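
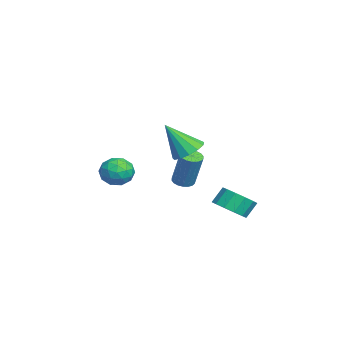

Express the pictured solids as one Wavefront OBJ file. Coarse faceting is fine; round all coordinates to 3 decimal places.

v -0.939 0.997 -0.85
v -0.139 0.6 -1.07
v -1.041 -0.137 0.83
v -0.022 1.015 -0.783
v -0.196 1.424 -0.517
v -0.606 1.698 -0.357
v -1.122 1.75 -0.354
v -1.579 1.562 -0.508
v -1.834 1.195 -0.771
v -1.804 0.765 -1.059
v -1.5 0.409 -1.281
v -1.017 0.239 -1.366
v -0.51 0.311 -1.287
v -3.675 0.805 -3.933
v -3.162 1.037 -4.142
v -2.553 1.446 -2.196
v -3.065 1.215 -1.987
v -3.325 1.248 -4.136
v -2.715 1.658 -2.19
v -3.556 1.372 -4.089
v -2.947 1.782 -2.143
v -3.812 1.384 -4.012
v -3.203 1.794 -2.066
v -4.04 1.281 -3.919
v -3.431 1.691 -1.973
v -4.196 1.084 -3.829
v -3.586 1.493 -1.882
v -4.248 0.831 -3.759
v -3.639 1.241 -1.813
v -4.187 0.574 -3.724
v -3.578 0.983 -1.778
v -4.025 0.362 -3.73
v -3.415 0.772 -1.784
v -3.793 0.238 -3.777
v -3.184 0.648 -1.831
v -3.537 0.226 -3.854
v -2.928 0.636 -1.908
v -3.309 0.329 -3.947
v -2.7 0.739 -2.001
v -3.154 0.527 -4.038
v -2.544 0.936 -2.091
v -3.101 0.779 -4.107
v -2.492 1.189 -2.161
v 2.89 2.781 -3.233
v 3.656 2.532 -2.768
v 3.336 3.05 -1.963
v 2.57 3.299 -2.427
v 3.771 2.981 -3.012
v 3.451 3.5 -2.206
v 3.606 3.367 -3.326
v 3.286 3.886 -2.52
v 3.213 3.567 -3.61
v 2.893 4.085 -2.805
v 2.718 3.517 -3.775
v 2.398 4.035 -2.969
v 2.278 3.233 -3.767
v 1.958 3.752 -2.962
v 2.032 2.806 -3.59
v 1.712 3.324 -2.784
v 2.058 2.371 -3.299
v 1.738 2.889 -2.494
v 2.348 2.066 -2.988
v 2.028 2.584 -2.182
v 2.811 1.988 -2.754
v 2.491 2.506 -1.948
v 3.298 2.161 -2.672
v 2.978 2.68 -1.866
v -0.844 -2.46 -2.108
v -0.32 -1.722 -2.241
v 0.3 -3.158 -1.479
v 0.824 -2.42 -1.612
v 0.14 -2.392 -1.004
v -0.567 -1.961 -1.393
v 0.547 -2.919 -2.327
v -0.16 -2.488 -2.716
v 0.539 -2.005 -2.376
v 0.288 -1.68 -1.559
v -0.308 -3.2 -2.161
v -0.559 -2.875 -1.344
v -0.682 -2.03 -2.23
v 0.662 -2.85 -1.49
v 0.261 -2.834 -1.133
v 0.568 -2.4 -1.211
v -0.827 -2.171 -1.731
v -0.519 -1.737 -1.81
v -0.249 -2.131 -1.083
v 0.499 -3.143 -1.91
v 0.807 -2.709 -1.989
v -0.588 -2.48 -2.509
v -0.281 -2.046 -2.587
v 0.229 -2.749 -2.637
v 0.13 -1.763 -2.387
v 0.803 -2.173 -2.018
v 0.64 -2.466 -2.438
v 0.224 -2.213 -2.666
v -0.017 -1.571 -1.907
v 0.655 -1.981 -1.537
v 0.254 -1.965 -1.18
v -0.162 -1.712 -1.409
v 0.488 -1.738 -1.987
v -0.675 -2.899 -2.183
v -0.003 -3.309 -1.813
v 0.142 -3.168 -2.311
v -0.274 -2.915 -2.54
v -0.823 -2.707 -1.702
v -0.15 -3.117 -1.333
v -0.244 -2.667 -1.054
v -0.66 -2.414 -1.282
v -0.508 -3.142 -1.733
f 2 1 4
f 2 4 3
f 4 1 5
f 4 5 3
f 5 1 6
f 5 6 3
f 6 1 7
f 6 7 3
f 7 1 8
f 7 8 3
f 8 1 9
f 8 9 3
f 9 1 10
f 9 10 3
f 10 1 11
f 10 11 3
f 11 1 12
f 11 12 3
f 12 1 13
f 12 13 3
f 13 1 2
f 13 2 3
f 15 14 18
f 15 18 16
f 16 18 19
f 16 19 17
f 18 14 20
f 18 20 19
f 19 20 21
f 19 21 17
f 20 14 22
f 20 22 21
f 21 22 23
f 21 23 17
f 22 14 24
f 22 24 23
f 23 24 25
f 23 25 17
f 24 14 26
f 24 26 25
f 25 26 27
f 25 27 17
f 26 14 28
f 26 28 27
f 27 28 29
f 27 29 17
f 28 14 30
f 28 30 29
f 29 30 31
f 29 31 17
f 30 14 32
f 30 32 31
f 31 32 33
f 31 33 17
f 32 14 34
f 32 34 33
f 33 34 35
f 33 35 17
f 34 14 36
f 34 36 35
f 35 36 37
f 35 37 17
f 36 14 38
f 36 38 37
f 37 38 39
f 37 39 17
f 38 14 40
f 38 40 39
f 39 40 41
f 39 41 17
f 40 14 42
f 40 42 41
f 41 42 43
f 41 43 17
f 42 14 15
f 42 15 43
f 43 15 16
f 43 16 17
f 45 44 48
f 45 48 46
f 46 48 49
f 46 49 47
f 48 44 50
f 48 50 49
f 49 50 51
f 49 51 47
f 50 44 52
f 50 52 51
f 51 52 53
f 51 53 47
f 52 44 54
f 52 54 53
f 53 54 55
f 53 55 47
f 54 44 56
f 54 56 55
f 55 56 57
f 55 57 47
f 56 44 58
f 56 58 57
f 57 58 59
f 57 59 47
f 58 44 60
f 58 60 59
f 59 60 61
f 59 61 47
f 60 44 62
f 60 62 61
f 61 62 63
f 61 63 47
f 62 44 64
f 62 64 63
f 63 64 65
f 63 65 47
f 64 44 66
f 64 66 65
f 65 66 67
f 65 67 47
f 66 44 45
f 66 45 67
f 67 45 46
f 67 46 47
f 68 105 84
f 105 79 108
f 84 108 73
f 105 108 84
f 68 84 80
f 84 73 85
f 80 85 69
f 84 85 80
f 68 80 89
f 80 69 90
f 89 90 75
f 80 90 89
f 68 89 101
f 89 75 104
f 101 104 78
f 89 104 101
f 68 101 105
f 101 78 109
f 105 109 79
f 101 109 105
f 69 85 96
f 85 73 99
f 96 99 77
f 85 99 96
f 73 108 86
f 108 79 107
f 86 107 72
f 108 107 86
f 79 109 106
f 109 78 102
f 106 102 70
f 109 102 106
f 78 104 103
f 104 75 91
f 103 91 74
f 104 91 103
f 75 90 95
f 90 69 92
f 95 92 76
f 90 92 95
f 71 97 83
f 97 77 98
f 83 98 72
f 97 98 83
f 71 83 81
f 83 72 82
f 81 82 70
f 83 82 81
f 71 81 88
f 81 70 87
f 88 87 74
f 81 87 88
f 71 88 93
f 88 74 94
f 93 94 76
f 88 94 93
f 71 93 97
f 93 76 100
f 97 100 77
f 93 100 97
f 72 98 86
f 98 77 99
f 86 99 73
f 98 99 86
f 70 82 106
f 82 72 107
f 106 107 79
f 82 107 106
f 74 87 103
f 87 70 102
f 103 102 78
f 87 102 103
f 76 94 95
f 94 74 91
f 95 91 75
f 94 91 95
f 77 100 96
f 100 76 92
f 96 92 69
f 100 92 96



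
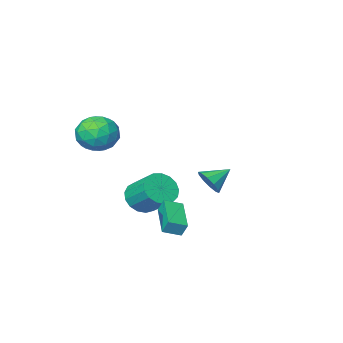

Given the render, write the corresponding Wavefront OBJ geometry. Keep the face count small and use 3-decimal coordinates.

v 0.752 1.758 -1.154
v 0.573 2.057 -0.412
v 1.586 3.648 -1.713
v 1.406 3.947 -0.971
v 1.674 1.453 -0.809
v 1.494 1.752 -0.067
v 2.507 3.343 -1.368
v 2.328 3.642 -0.626
v 1.227 -0.961 -1.013
v 2.134 -1.162 -0.524
v 1.841 0.299 0.622
v 0.933 0.501 0.133
v 2.264 -0.846 -0.894
v 1.97 0.615 0.253
v 2.156 -0.557 -1.29
v 1.862 0.904 -0.144
v 1.835 -0.36 -1.623
v 1.541 1.101 -0.477
v 1.375 -0.301 -1.816
v 1.081 1.16 -0.67
v 0.881 -0.393 -1.826
v 0.587 1.068 -0.679
v 0.466 -0.615 -1.649
v 0.172 0.846 -0.503
v 0.226 -0.916 -1.326
v -0.068 0.545 -0.18
v 0.215 -1.227 -0.932
v -0.079 0.234 0.214
v 0.435 -1.478 -0.556
v 0.142 -0.017 0.59
v 0.838 -1.61 -0.285
v 0.544 -0.149 0.861
v 1.329 -1.593 -0.181
v 1.035 -0.132 0.965
v 1.797 -1.431 -0.267
v 1.503 0.03 0.879
v 2.27 -1.971 4.222
v 3.381 -1.454 4.116
v 2.679 -3.166 2.684
v 3.79 -2.649 2.578
v 3.531 -3.357 3.55
v 3.278 -2.618 4.501
v 2.782 -2.002 2.299
v 2.529 -1.263 3.25
v 3.698 -1.473 2.928
v 4.161 -2.311 3.701
v 1.899 -2.309 3.099
v 2.362 -3.147 3.872
v 2.79 -1.608 4.304
v 3.27 -3.012 2.496
v 3.118 -3.428 3.067
v 3.771 -3.125 3.005
v 2.729 -2.292 4.53
v 3.382 -1.988 4.468
v 3.47 -3.106 4.136
v 2.678 -2.632 2.332
v 3.331 -2.328 2.27
v 2.289 -1.495 3.795
v 2.942 -1.192 3.733
v 2.59 -1.514 2.664
v 3.629 -1.315 3.544
v 3.869 -2.018 2.639
v 3.277 -1.637 2.475
v 3.128 -1.203 3.034
v 3.901 -1.808 3.998
v 4.141 -2.51 3.094
v 3.989 -2.926 3.665
v 3.84 -2.492 4.224
v 4.087 -1.819 3.3
v 1.919 -2.11 3.706
v 2.159 -2.812 2.802
v 2.22 -2.128 2.576
v 2.071 -1.694 3.135
v 2.191 -2.602 4.161
v 2.431 -3.305 3.256
v 2.932 -3.417 3.766
v 2.783 -2.983 4.325
v 1.973 -2.801 3.5
v -3.012 -1.456 -1.083
v -2.69 -1.99 -0.447
v -4.288 -1.364 -0.357
v -2.573 -1.47 -0.309
v -2.624 -0.946 -0.466
v -2.824 -0.616 -0.858
v -3.095 -0.608 -1.337
v -3.335 -0.923 -1.718
v -3.452 -1.442 -1.857
v -3.401 -1.967 -1.7
v -3.201 -2.297 -1.307
v -2.93 -2.305 -0.829
f 2 4 1
f 5 2 1
f 1 4 3
f 3 5 1
f 2 8 4
f 6 2 5
f 6 8 2
f 4 8 3
f 7 5 3
f 3 8 7
f 7 6 5
f 8 6 7
f 10 9 13
f 10 13 11
f 11 13 14
f 11 14 12
f 13 9 15
f 13 15 14
f 14 15 16
f 14 16 12
f 15 9 17
f 15 17 16
f 16 17 18
f 16 18 12
f 17 9 19
f 17 19 18
f 18 19 20
f 18 20 12
f 19 9 21
f 19 21 20
f 20 21 22
f 20 22 12
f 21 9 23
f 21 23 22
f 22 23 24
f 22 24 12
f 23 9 25
f 23 25 24
f 24 25 26
f 24 26 12
f 25 9 27
f 25 27 26
f 26 27 28
f 26 28 12
f 27 9 29
f 27 29 28
f 28 29 30
f 28 30 12
f 29 9 31
f 29 31 30
f 30 31 32
f 30 32 12
f 31 9 33
f 31 33 32
f 32 33 34
f 32 34 12
f 33 9 35
f 33 35 34
f 34 35 36
f 34 36 12
f 35 9 10
f 35 10 36
f 36 10 11
f 36 11 12
f 37 74 53
f 74 48 77
f 53 77 42
f 74 77 53
f 37 53 49
f 53 42 54
f 49 54 38
f 53 54 49
f 37 49 58
f 49 38 59
f 58 59 44
f 49 59 58
f 37 58 70
f 58 44 73
f 70 73 47
f 58 73 70
f 37 70 74
f 70 47 78
f 74 78 48
f 70 78 74
f 38 54 65
f 54 42 68
f 65 68 46
f 54 68 65
f 42 77 55
f 77 48 76
f 55 76 41
f 77 76 55
f 48 78 75
f 78 47 71
f 75 71 39
f 78 71 75
f 47 73 72
f 73 44 60
f 72 60 43
f 73 60 72
f 44 59 64
f 59 38 61
f 64 61 45
f 59 61 64
f 40 66 52
f 66 46 67
f 52 67 41
f 66 67 52
f 40 52 50
f 52 41 51
f 50 51 39
f 52 51 50
f 40 50 57
f 50 39 56
f 57 56 43
f 50 56 57
f 40 57 62
f 57 43 63
f 62 63 45
f 57 63 62
f 40 62 66
f 62 45 69
f 66 69 46
f 62 69 66
f 41 67 55
f 67 46 68
f 55 68 42
f 67 68 55
f 39 51 75
f 51 41 76
f 75 76 48
f 51 76 75
f 43 56 72
f 56 39 71
f 72 71 47
f 56 71 72
f 45 63 64
f 63 43 60
f 64 60 44
f 63 60 64
f 46 69 65
f 69 45 61
f 65 61 38
f 69 61 65
f 80 79 82
f 80 82 81
f 82 79 83
f 82 83 81
f 83 79 84
f 83 84 81
f 84 79 85
f 84 85 81
f 85 79 86
f 85 86 81
f 86 79 87
f 86 87 81
f 87 79 88
f 87 88 81
f 88 79 89
f 88 89 81
f 89 79 90
f 89 90 81
f 90 79 80
f 90 80 81



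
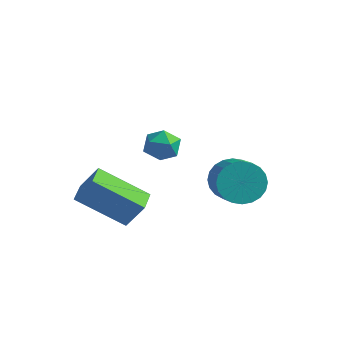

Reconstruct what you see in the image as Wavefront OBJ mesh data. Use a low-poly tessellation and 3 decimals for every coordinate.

v -1.628 2.991 0.601
v -1.135 3.663 0.812
v -0.278 2.82 1.49
v -0.772 2.149 1.279
v -1.348 3.655 1.071
v -0.491 2.812 1.749
v -1.604 3.545 1.258
v -0.747 2.703 1.937
v -1.864 3.352 1.345
v -1.007 2.509 2.024
v -2.087 3.103 1.319
v -1.231 2.26 1.998
v -2.241 2.837 1.184
v -1.385 1.995 1.862
v -2.302 2.595 0.96
v -1.445 1.753 1.638
v -2.26 2.413 0.681
v -1.403 1.571 1.359
v -2.122 2.32 0.39
v -1.265 1.477 1.068
v -1.909 2.328 0.131
v -1.052 1.485 0.809
v -1.653 2.437 -0.057
v -0.796 1.595 0.622
v -1.393 2.631 -0.144
v -0.536 1.788 0.535
v -1.169 2.88 -0.118
v -0.313 2.037 0.561
v -1.015 3.145 0.018
v -0.159 2.303 0.696
v -0.955 3.387 0.242
v -0.098 2.545 0.92
v -0.997 3.569 0.521
v -0.14 2.727 1.199
v -2.7 0.619 3.853
v -2.337 0.527 3.294
v -2.643 -0.447 4.066
v -2.28 -0.539 3.507
v -2.015 -0.208 4.03
v -2.05 0.451 3.898
v -2.93 -0.371 3.462
v -2.965 0.288 3.33
v -2.479 -0.085 3.052
v -1.913 0.016 3.403
v -3.067 0.064 3.957
v -2.501 0.165 4.308
v -3.129 -1.1 0.238
v -4.683 -1.763 1.308
v -3.45 -0.303 0.264
v -5.004 -0.965 1.335
v -2.536 -0.895 1.225
v -4.09 -1.557 2.296
v -2.857 -0.097 1.252
v -4.411 -0.76 2.322
f 2 1 5
f 2 5 3
f 3 5 6
f 3 6 4
f 5 1 7
f 5 7 6
f 6 7 8
f 6 8 4
f 7 1 9
f 7 9 8
f 8 9 10
f 8 10 4
f 9 1 11
f 9 11 10
f 10 11 12
f 10 12 4
f 11 1 13
f 11 13 12
f 12 13 14
f 12 14 4
f 13 1 15
f 13 15 14
f 14 15 16
f 14 16 4
f 15 1 17
f 15 17 16
f 16 17 18
f 16 18 4
f 17 1 19
f 17 19 18
f 18 19 20
f 18 20 4
f 19 1 21
f 19 21 20
f 20 21 22
f 20 22 4
f 21 1 23
f 21 23 22
f 22 23 24
f 22 24 4
f 23 1 25
f 23 25 24
f 24 25 26
f 24 26 4
f 25 1 27
f 25 27 26
f 26 27 28
f 26 28 4
f 27 1 29
f 27 29 28
f 28 29 30
f 28 30 4
f 29 1 31
f 29 31 30
f 30 31 32
f 30 32 4
f 31 1 33
f 31 33 32
f 32 33 34
f 32 34 4
f 33 1 2
f 33 2 34
f 34 2 3
f 34 3 4
f 35 46 40
f 35 40 36
f 35 36 42
f 35 42 45
f 35 45 46
f 36 40 44
f 40 46 39
f 46 45 37
f 45 42 41
f 42 36 43
f 38 44 39
f 38 39 37
f 38 37 41
f 38 41 43
f 38 43 44
f 39 44 40
f 37 39 46
f 41 37 45
f 43 41 42
f 44 43 36
f 48 50 47
f 51 48 47
f 47 50 49
f 49 51 47
f 48 54 50
f 52 48 51
f 52 54 48
f 50 54 49
f 53 51 49
f 49 54 53
f 53 52 51
f 54 52 53



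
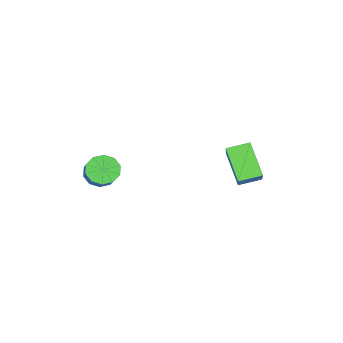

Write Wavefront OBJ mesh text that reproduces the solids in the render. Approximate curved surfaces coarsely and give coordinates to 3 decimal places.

v -3.759 -1.132 -2.932
v -2.744 -0.01 -1.609
v -3.437 -0.021 -4.122
v -2.422 1.102 -2.798
v -2.918 -1.622 -3.162
v -1.903 -0.499 -1.838
v -2.596 -0.51 -4.351
v -1.581 0.612 -3.028
v 1.479 -4.18 -3.727
v 2.111 -4.484 -3.834
v 2.853 -3.345 -2.701
v 2.221 -3.04 -2.593
v 2.065 -4.162 -4.128
v 2.806 -3.022 -2.994
v 1.794 -3.846 -4.268
v 2.536 -2.707 -3.135
v 1.404 -3.658 -4.202
v 2.145 -2.518 -3.068
v 1.042 -3.669 -3.954
v 1.783 -2.529 -2.82
v 0.847 -3.875 -3.619
v 1.589 -2.736 -2.486
v 0.894 -4.198 -3.326
v 1.635 -3.058 -2.192
v 1.164 -4.513 -3.185
v 1.906 -3.374 -2.052
v 1.555 -4.702 -3.252
v 2.296 -3.562 -2.118
v 1.917 -4.691 -3.5
v 2.658 -3.551 -2.366
f 2 4 1
f 5 2 1
f 1 4 3
f 3 5 1
f 2 8 4
f 6 2 5
f 6 8 2
f 4 8 3
f 7 5 3
f 3 8 7
f 7 6 5
f 8 6 7
f 10 9 13
f 10 13 11
f 11 13 14
f 11 14 12
f 13 9 15
f 13 15 14
f 14 15 16
f 14 16 12
f 15 9 17
f 15 17 16
f 16 17 18
f 16 18 12
f 17 9 19
f 17 19 18
f 18 19 20
f 18 20 12
f 19 9 21
f 19 21 20
f 20 21 22
f 20 22 12
f 21 9 23
f 21 23 22
f 22 23 24
f 22 24 12
f 23 9 25
f 23 25 24
f 24 25 26
f 24 26 12
f 25 9 27
f 25 27 26
f 26 27 28
f 26 28 12
f 27 9 29
f 27 29 28
f 28 29 30
f 28 30 12
f 29 9 10
f 29 10 30
f 30 10 11
f 30 11 12



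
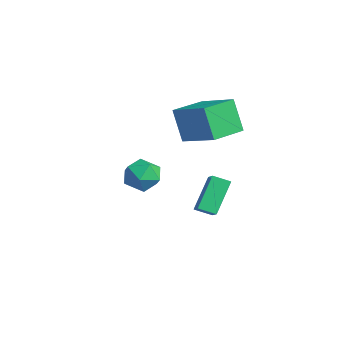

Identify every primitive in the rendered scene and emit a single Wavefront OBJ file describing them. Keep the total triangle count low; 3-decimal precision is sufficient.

v -2.469 -0.729 2.145
v -3.191 -0.888 3.863
v -3.09 1.054 2.05
v -3.813 0.894 3.767
v -0.607 -0.034 2.993
v -1.33 -0.194 4.71
v -1.229 1.748 2.897
v -1.951 1.589 4.615
v -1.512 -3.038 1.258
v -0.776 -2.616 1.765
v -0.684 -4.404 1.195
v 0.052 -3.982 1.702
v -0.811 -4.168 2.146
v -1.323 -3.324 2.185
v -0.137 -3.696 0.775
v -0.649 -2.852 0.814
v 0.074 -3.023 1.467
v -0.343 -3.314 2.314
v -1.117 -3.706 0.646
v -1.534 -3.997 1.493
v -3.251 0.981 -1.046
v -2.487 0.824 -0.521
v -2.844 1.746 -1.409
v -2.08 1.589 -0.885
v -2.46 -0.149 -2.535
v -1.696 -0.306 -2.011
v -2.053 0.616 -2.899
v -1.289 0.459 -2.374
f 2 4 1
f 5 2 1
f 1 4 3
f 3 5 1
f 2 8 4
f 6 2 5
f 6 8 2
f 4 8 3
f 7 5 3
f 3 8 7
f 7 6 5
f 8 6 7
f 9 20 14
f 9 14 10
f 9 10 16
f 9 16 19
f 9 19 20
f 10 14 18
f 14 20 13
f 20 19 11
f 19 16 15
f 16 10 17
f 12 18 13
f 12 13 11
f 12 11 15
f 12 15 17
f 12 17 18
f 13 18 14
f 11 13 20
f 15 11 19
f 17 15 16
f 18 17 10
f 22 24 21
f 25 22 21
f 21 24 23
f 23 25 21
f 22 28 24
f 26 22 25
f 26 28 22
f 24 28 23
f 27 25 23
f 23 28 27
f 27 26 25
f 28 26 27



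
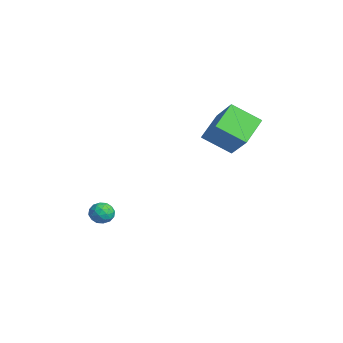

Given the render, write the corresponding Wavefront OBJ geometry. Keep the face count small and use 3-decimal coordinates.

v 3.17 1.028 3.185
v 2.191 2.182 3.982
v 3.878 2.267 2.261
v 2.899 3.421 3.058
v 4.441 1.239 4.442
v 3.462 2.393 5.239
v 5.149 2.478 3.518
v 4.17 3.632 4.315
v 0.865 -3.18 -1.796
v 1.32 -2.728 -1.632
v 1.64 -3.832 -2.148
v 2.095 -3.38 -1.984
v 1.759 -3.698 -1.51
v 1.28 -3.295 -1.293
v 1.68 -3.265 -2.487
v 1.201 -2.862 -2.27
v 1.824 -2.78 -2.059
v 1.873 -3.048 -1.455
v 1.087 -3.512 -2.325
v 1.136 -3.78 -1.721
v 1.025 -2.896 -1.684
v 1.935 -3.664 -2.096
v 1.737 -3.85 -1.818
v 2.005 -3.585 -1.722
v 1.001 -3.23 -1.484
v 1.269 -2.964 -1.388
v 1.526 -3.535 -1.316
v 1.691 -3.596 -2.392
v 1.959 -3.33 -2.296
v 0.955 -2.975 -2.058
v 1.223 -2.71 -1.962
v 1.434 -3.025 -2.464
v 1.589 -2.662 -1.838
v 2.044 -3.045 -2.045
v 1.8 -2.978 -2.341
v 1.519 -2.74 -2.213
v 1.617 -2.819 -1.483
v 2.072 -3.202 -1.69
v 1.874 -3.389 -1.411
v 1.593 -3.152 -1.284
v 1.913 -2.85 -1.734
v 0.888 -3.358 -2.09
v 1.343 -3.741 -2.297
v 1.367 -3.408 -2.496
v 1.086 -3.171 -2.369
v 0.916 -3.515 -1.735
v 1.371 -3.898 -1.942
v 1.441 -3.82 -1.567
v 1.16 -3.582 -1.439
v 1.047 -3.71 -2.046
f 2 4 1
f 5 2 1
f 1 4 3
f 3 5 1
f 2 8 4
f 6 2 5
f 6 8 2
f 4 8 3
f 7 5 3
f 3 8 7
f 7 6 5
f 8 6 7
f 9 46 25
f 46 20 49
f 25 49 14
f 46 49 25
f 9 25 21
f 25 14 26
f 21 26 10
f 25 26 21
f 9 21 30
f 21 10 31
f 30 31 16
f 21 31 30
f 9 30 42
f 30 16 45
f 42 45 19
f 30 45 42
f 9 42 46
f 42 19 50
f 46 50 20
f 42 50 46
f 10 26 37
f 26 14 40
f 37 40 18
f 26 40 37
f 14 49 27
f 49 20 48
f 27 48 13
f 49 48 27
f 20 50 47
f 50 19 43
f 47 43 11
f 50 43 47
f 19 45 44
f 45 16 32
f 44 32 15
f 45 32 44
f 16 31 36
f 31 10 33
f 36 33 17
f 31 33 36
f 12 38 24
f 38 18 39
f 24 39 13
f 38 39 24
f 12 24 22
f 24 13 23
f 22 23 11
f 24 23 22
f 12 22 29
f 22 11 28
f 29 28 15
f 22 28 29
f 12 29 34
f 29 15 35
f 34 35 17
f 29 35 34
f 12 34 38
f 34 17 41
f 38 41 18
f 34 41 38
f 13 39 27
f 39 18 40
f 27 40 14
f 39 40 27
f 11 23 47
f 23 13 48
f 47 48 20
f 23 48 47
f 15 28 44
f 28 11 43
f 44 43 19
f 28 43 44
f 17 35 36
f 35 15 32
f 36 32 16
f 35 32 36
f 18 41 37
f 41 17 33
f 37 33 10
f 41 33 37



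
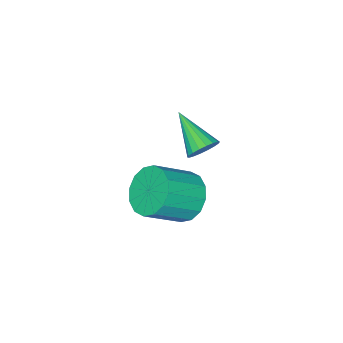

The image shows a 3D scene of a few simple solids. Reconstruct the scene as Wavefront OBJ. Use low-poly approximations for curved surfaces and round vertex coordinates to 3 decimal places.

v -2.368 1.364 1.539
v -2.177 1.68 2.157
v -2.752 -0.324 2.521
v -2.491 1.741 2.14
v -2.78 1.728 2.003
v -2.988 1.642 1.775
v -3.073 1.502 1.5
v -3.019 1.334 1.233
v -2.835 1.172 1.026
v -2.559 1.048 0.921
v -2.245 0.986 0.938
v -1.955 1 1.075
v -1.747 1.085 1.303
v -1.662 1.226 1.578
v -1.717 1.394 1.845
v -1.901 1.556 2.052
v 1.1 3.629 2.93
v 1.487 3.025 2.123
v 2.867 2.466 3.203
v 2.48 3.071 4.01
v 1.735 3.522 2.063
v 3.116 2.964 3.143
v 1.813 4.049 2.235
v 3.193 3.49 3.316
v 1.7 4.462 2.594
v 3.08 3.904 3.674
v 1.426 4.653 3.042
v 2.806 4.094 4.123
v 1.064 4.569 3.461
v 2.445 4.01 4.541
v 0.713 4.234 3.737
v 2.093 3.675 4.817
v 0.464 3.736 3.797
v 1.845 3.178 4.877
v 0.387 3.21 3.624
v 1.767 2.651 4.705
v 0.5 2.796 3.266
v 1.88 2.238 4.346
v 0.774 2.606 2.817
v 2.154 2.047 3.898
v 1.135 2.69 2.399
v 2.516 2.131 3.479
f 2 1 4
f 2 4 3
f 4 1 5
f 4 5 3
f 5 1 6
f 5 6 3
f 6 1 7
f 6 7 3
f 7 1 8
f 7 8 3
f 8 1 9
f 8 9 3
f 9 1 10
f 9 10 3
f 10 1 11
f 10 11 3
f 11 1 12
f 11 12 3
f 12 1 13
f 12 13 3
f 13 1 14
f 13 14 3
f 14 1 15
f 14 15 3
f 15 1 16
f 15 16 3
f 16 1 2
f 16 2 3
f 18 17 21
f 18 21 19
f 19 21 22
f 19 22 20
f 21 17 23
f 21 23 22
f 22 23 24
f 22 24 20
f 23 17 25
f 23 25 24
f 24 25 26
f 24 26 20
f 25 17 27
f 25 27 26
f 26 27 28
f 26 28 20
f 27 17 29
f 27 29 28
f 28 29 30
f 28 30 20
f 29 17 31
f 29 31 30
f 30 31 32
f 30 32 20
f 31 17 33
f 31 33 32
f 32 33 34
f 32 34 20
f 33 17 35
f 33 35 34
f 34 35 36
f 34 36 20
f 35 17 37
f 35 37 36
f 36 37 38
f 36 38 20
f 37 17 39
f 37 39 38
f 38 39 40
f 38 40 20
f 39 17 41
f 39 41 40
f 40 41 42
f 40 42 20
f 41 17 18
f 41 18 42
f 42 18 19
f 42 19 20



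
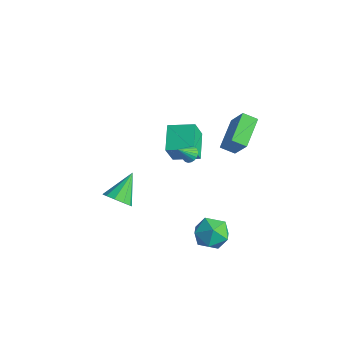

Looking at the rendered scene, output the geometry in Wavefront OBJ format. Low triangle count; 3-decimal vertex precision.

v 0.934 1.467 -3.918
v 1.819 1.459 -3.293
v 1.421 -0.059 -4.627
v 2.306 -0.067 -4.002
v 1.327 -0.202 -3.557
v 1.026 0.742 -3.119
v 2.214 0.658 -4.801
v 1.913 1.602 -4.363
v 2.609 0.959 -3.839
v 2.062 0.428 -3.07
v 1.178 0.972 -4.85
v 0.631 0.441 -4.081
v -5.169 3.728 -2.819
v -4.96 3.058 -1.347
v -4.052 4.757 -2.509
v -3.843 4.088 -1.037
v -4.017 2.672 -3.463
v -3.808 2.003 -1.991
v -2.9 3.702 -3.153
v -2.691 3.032 -1.681
v 1.132 2.599 1.398
v 0.539 2.086 1.774
v 0.252 4.091 2.045
v -0.341 3.578 2.421
v 2.081 2.542 2.819
v 1.488 2.029 3.195
v 1.201 4.034 3.466
v 0.608 3.521 3.842
v -1.709 -2.846 -1.395
v -1.391 -3.247 -0.729
v -2.191 -1.454 -0.325
v -1.014 -2.957 -0.937
v -0.902 -2.624 -1.319
v -1.099 -2.376 -1.73
v -1.528 -2.307 -2.014
v -2.027 -2.444 -2.061
v -2.404 -2.734 -1.853
v -2.515 -3.067 -1.471
v -2.319 -3.315 -1.059
v -1.889 -3.384 -0.776
v 0.626 0.06 2.59
v 1.021 0.234 2.842
v 0.454 -0.62 3.33
v 0.867 0.353 2.915
v 0.672 0.421 2.932
v 0.468 0.427 2.89
v 0.292 0.369 2.796
v 0.174 0.258 2.667
v 0.133 0.113 2.524
v 0.178 -0.042 2.392
v 0.301 -0.179 2.295
v 0.479 -0.274 2.248
v 0.683 -0.312 2.261
v 0.878 -0.286 2.331
v 1.028 -0.199 2.445
v 1.109 -0.068 2.584
v 1.107 0.085 2.725
f 1 12 6
f 1 6 2
f 1 2 8
f 1 8 11
f 1 11 12
f 2 6 10
f 6 12 5
f 12 11 3
f 11 8 7
f 8 2 9
f 4 10 5
f 4 5 3
f 4 3 7
f 4 7 9
f 4 9 10
f 5 10 6
f 3 5 12
f 7 3 11
f 9 7 8
f 10 9 2
f 14 16 13
f 17 14 13
f 13 16 15
f 15 17 13
f 14 20 16
f 18 14 17
f 18 20 14
f 16 20 15
f 19 17 15
f 15 20 19
f 19 18 17
f 20 18 19
f 22 24 21
f 25 22 21
f 21 24 23
f 23 25 21
f 22 28 24
f 26 22 25
f 26 28 22
f 24 28 23
f 27 25 23
f 23 28 27
f 27 26 25
f 28 26 27
f 30 29 32
f 30 32 31
f 32 29 33
f 32 33 31
f 33 29 34
f 33 34 31
f 34 29 35
f 34 35 31
f 35 29 36
f 35 36 31
f 36 29 37
f 36 37 31
f 37 29 38
f 37 38 31
f 38 29 39
f 38 39 31
f 39 29 40
f 39 40 31
f 40 29 30
f 40 30 31
f 42 41 44
f 42 44 43
f 44 41 45
f 44 45 43
f 45 41 46
f 45 46 43
f 46 41 47
f 46 47 43
f 47 41 48
f 47 48 43
f 48 41 49
f 48 49 43
f 49 41 50
f 49 50 43
f 50 41 51
f 50 51 43
f 51 41 52
f 51 52 43
f 52 41 53
f 52 53 43
f 53 41 54
f 53 54 43
f 54 41 55
f 54 55 43
f 55 41 56
f 55 56 43
f 56 41 57
f 56 57 43
f 57 41 42
f 57 42 43



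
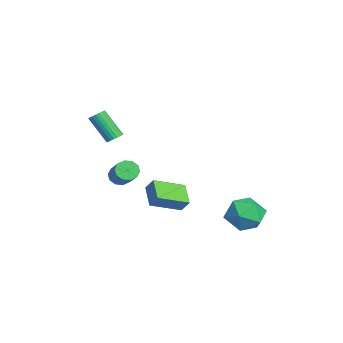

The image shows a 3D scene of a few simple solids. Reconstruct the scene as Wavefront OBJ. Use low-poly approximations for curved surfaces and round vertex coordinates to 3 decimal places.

v -1.73 -3.36 2.66
v -1.305 -3.618 2.714
v -2.025 -4.498 4.174
v -2.45 -4.24 4.12
v -1.27 -3.451 2.832
v -1.989 -4.331 4.292
v -1.314 -3.268 2.921
v -2.033 -4.148 4.381
v -1.43 -3.101 2.964
v -2.149 -3.981 4.424
v -1.597 -2.979 2.955
v -2.317 -3.859 4.415
v -1.788 -2.923 2.895
v -2.508 -3.802 4.355
v -1.969 -2.942 2.794
v -2.689 -3.822 4.254
v -2.109 -3.034 2.67
v -2.828 -3.913 4.13
v -2.183 -3.182 2.545
v -2.902 -4.061 4.004
v -2.178 -3.361 2.439
v -2.898 -4.24 3.899
v -2.097 -3.54 2.371
v -2.816 -4.419 3.831
v -1.952 -3.687 2.354
v -2.671 -4.567 3.813
v -1.768 -3.779 2.389
v -2.488 -4.658 3.849
v -1.578 -3.798 2.471
v -2.298 -4.677 3.931
v -1.414 -3.741 2.586
v -2.134 -4.621 4.046
v 0.397 -0.172 -1.729
v 0.86 -1.868 -1.035
v -0.859 -0.245 -1.07
v -0.395 -1.941 -0.376
v 0.735 0.201 -1.044
v 1.199 -1.495 -0.35
v -0.52 0.128 -0.385
v -0.057 -1.568 0.309
v 2.462 3.889 -0.967
v 3.02 3.241 -0.142
v 2.14 2.299 -1.998
v 2.698 1.651 -1.173
v 1.647 2.148 -0.928
v 1.846 3.132 -0.291
v 3.314 2.408 -1.849
v 3.513 3.392 -1.212
v 3.546 2.326 -0.687
v 2.516 2.166 -0.117
v 2.644 3.374 -2.023
v 1.614 3.214 -1.453
v -3.297 -2.969 -0.836
v -2.92 -2.863 -1.379
v -1.385 -2.625 -0.267
v -1.763 -2.731 0.276
v -3.068 -2.497 -1.253
v -1.533 -2.26 -0.141
v -3.304 -2.312 -0.967
v -1.769 -2.074 0.144
v -3.537 -2.377 -0.632
v -2.002 -2.14 0.48
v -3.679 -2.669 -0.374
v -2.144 -2.431 0.738
v -3.675 -3.075 -0.293
v -2.14 -2.837 0.819
v -3.527 -3.44 -0.419
v -1.992 -3.203 0.693
v -3.291 -3.626 -0.704
v -1.756 -3.388 0.407
v -3.058 -3.56 -1.04
v -1.523 -3.323 0.072
v -2.916 -3.269 -1.298
v -1.381 -3.031 -0.186
f 2 1 5
f 2 5 3
f 3 5 6
f 3 6 4
f 5 1 7
f 5 7 6
f 6 7 8
f 6 8 4
f 7 1 9
f 7 9 8
f 8 9 10
f 8 10 4
f 9 1 11
f 9 11 10
f 10 11 12
f 10 12 4
f 11 1 13
f 11 13 12
f 12 13 14
f 12 14 4
f 13 1 15
f 13 15 14
f 14 15 16
f 14 16 4
f 15 1 17
f 15 17 16
f 16 17 18
f 16 18 4
f 17 1 19
f 17 19 18
f 18 19 20
f 18 20 4
f 19 1 21
f 19 21 20
f 20 21 22
f 20 22 4
f 21 1 23
f 21 23 22
f 22 23 24
f 22 24 4
f 23 1 25
f 23 25 24
f 24 25 26
f 24 26 4
f 25 1 27
f 25 27 26
f 26 27 28
f 26 28 4
f 27 1 29
f 27 29 28
f 28 29 30
f 28 30 4
f 29 1 31
f 29 31 30
f 30 31 32
f 30 32 4
f 31 1 2
f 31 2 32
f 32 2 3
f 32 3 4
f 34 36 33
f 37 34 33
f 33 36 35
f 35 37 33
f 34 40 36
f 38 34 37
f 38 40 34
f 36 40 35
f 39 37 35
f 35 40 39
f 39 38 37
f 40 38 39
f 41 52 46
f 41 46 42
f 41 42 48
f 41 48 51
f 41 51 52
f 42 46 50
f 46 52 45
f 52 51 43
f 51 48 47
f 48 42 49
f 44 50 45
f 44 45 43
f 44 43 47
f 44 47 49
f 44 49 50
f 45 50 46
f 43 45 52
f 47 43 51
f 49 47 48
f 50 49 42
f 54 53 57
f 54 57 55
f 55 57 58
f 55 58 56
f 57 53 59
f 57 59 58
f 58 59 60
f 58 60 56
f 59 53 61
f 59 61 60
f 60 61 62
f 60 62 56
f 61 53 63
f 61 63 62
f 62 63 64
f 62 64 56
f 63 53 65
f 63 65 64
f 64 65 66
f 64 66 56
f 65 53 67
f 65 67 66
f 66 67 68
f 66 68 56
f 67 53 69
f 67 69 68
f 68 69 70
f 68 70 56
f 69 53 71
f 69 71 70
f 70 71 72
f 70 72 56
f 71 53 73
f 71 73 72
f 72 73 74
f 72 74 56
f 73 53 54
f 73 54 74
f 74 54 55
f 74 55 56



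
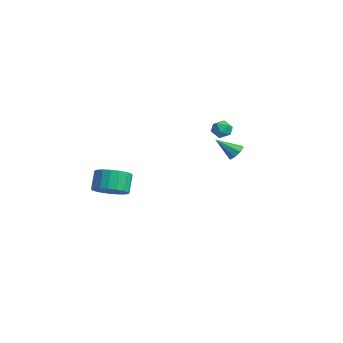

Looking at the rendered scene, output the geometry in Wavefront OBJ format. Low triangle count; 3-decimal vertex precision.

v -2.608 -2.286 -3.772
v -1.852 -2.711 -3.255
v -2.377 -2.3 -2.15
v -3.132 -1.874 -2.668
v -1.697 -2.297 -3.335
v -2.222 -1.886 -2.231
v -1.723 -1.88 -3.502
v -2.247 -1.469 -2.398
v -1.923 -1.544 -3.723
v -2.448 -1.133 -2.619
v -2.26 -1.355 -3.953
v -2.785 -0.944 -2.849
v -2.665 -1.35 -4.148
v -3.19 -0.939 -3.043
v -3.059 -1.53 -4.268
v -3.584 -1.119 -3.163
v -3.363 -1.86 -4.29
v -3.888 -1.449 -3.185
v -3.518 -2.274 -4.209
v -4.043 -1.863 -3.105
v -3.493 -2.691 -4.042
v -4.017 -2.28 -2.938
v -3.292 -3.027 -3.821
v -3.817 -2.616 -2.717
v -2.955 -3.216 -3.591
v -3.48 -2.805 -2.487
v -2.55 -3.221 -3.397
v -3.075 -2.81 -2.292
v -2.156 -3.041 -3.277
v -2.681 -2.63 -2.172
v -0.755 2.773 0.933
v -0.454 3.264 1.214
v -0.106 2.836 0.126
v 0.195 3.327 0.407
v 0.244 2.737 0.654
v -0.158 2.698 1.153
v -0.402 3.402 0.187
v -0.804 3.363 0.686
v -0.236 3.653 0.753
v 0.164 3.242 1.042
v -0.724 2.858 0.298
v -0.324 2.447 0.587
v 4.041 1.788 0.53
v 4.55 1.767 0.762
v 3.599 0.852 1.41
v 4.297 2.06 0.947
v 3.895 2.194 0.887
v 3.578 2.09 0.618
v 3.533 1.81 0.297
v 3.785 1.517 0.112
v 4.188 1.383 0.172
v 4.505 1.487 0.441
f 2 1 5
f 2 5 3
f 3 5 6
f 3 6 4
f 5 1 7
f 5 7 6
f 6 7 8
f 6 8 4
f 7 1 9
f 7 9 8
f 8 9 10
f 8 10 4
f 9 1 11
f 9 11 10
f 10 11 12
f 10 12 4
f 11 1 13
f 11 13 12
f 12 13 14
f 12 14 4
f 13 1 15
f 13 15 14
f 14 15 16
f 14 16 4
f 15 1 17
f 15 17 16
f 16 17 18
f 16 18 4
f 17 1 19
f 17 19 18
f 18 19 20
f 18 20 4
f 19 1 21
f 19 21 20
f 20 21 22
f 20 22 4
f 21 1 23
f 21 23 22
f 22 23 24
f 22 24 4
f 23 1 25
f 23 25 24
f 24 25 26
f 24 26 4
f 25 1 27
f 25 27 26
f 26 27 28
f 26 28 4
f 27 1 29
f 27 29 28
f 28 29 30
f 28 30 4
f 29 1 2
f 29 2 30
f 30 2 3
f 30 3 4
f 31 42 36
f 31 36 32
f 31 32 38
f 31 38 41
f 31 41 42
f 32 36 40
f 36 42 35
f 42 41 33
f 41 38 37
f 38 32 39
f 34 40 35
f 34 35 33
f 34 33 37
f 34 37 39
f 34 39 40
f 35 40 36
f 33 35 42
f 37 33 41
f 39 37 38
f 40 39 32
f 44 43 46
f 44 46 45
f 46 43 47
f 46 47 45
f 47 43 48
f 47 48 45
f 48 43 49
f 48 49 45
f 49 43 50
f 49 50 45
f 50 43 51
f 50 51 45
f 51 43 52
f 51 52 45
f 52 43 44
f 52 44 45



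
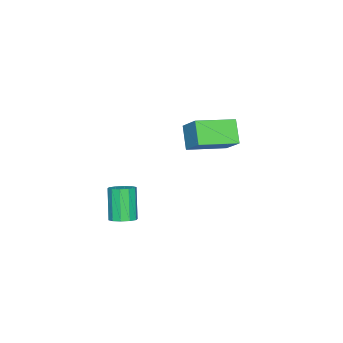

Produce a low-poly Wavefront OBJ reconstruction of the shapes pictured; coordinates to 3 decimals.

v -2.704 3.401 2.092
v -3.338 2.88 3.034
v -2.132 4.307 2.978
v -2.767 3.786 3.92
v -1.333 2.254 2.38
v -1.968 1.733 3.322
v -0.762 3.16 3.266
v -1.396 2.639 4.208
v 2.912 1.804 0.482
v 3.397 1.997 0.735
v 2.813 1.609 2.151
v 2.328 1.416 1.898
v 3.166 2.271 0.715
v 2.582 1.882 2.131
v 2.838 2.366 0.606
v 2.254 1.978 2.022
v 2.538 2.247 0.449
v 1.955 1.858 1.865
v 2.381 1.958 0.306
v 1.798 1.57 1.722
v 2.427 1.611 0.229
v 1.843 1.223 1.645
v 2.658 1.338 0.249
v 2.074 0.949 1.665
v 2.986 1.242 0.358
v 2.402 0.854 1.774
v 3.285 1.362 0.515
v 2.702 0.973 1.931
v 3.442 1.65 0.658
v 2.859 1.262 2.074
f 2 4 1
f 5 2 1
f 1 4 3
f 3 5 1
f 2 8 4
f 6 2 5
f 6 8 2
f 4 8 3
f 7 5 3
f 3 8 7
f 7 6 5
f 8 6 7
f 10 9 13
f 10 13 11
f 11 13 14
f 11 14 12
f 13 9 15
f 13 15 14
f 14 15 16
f 14 16 12
f 15 9 17
f 15 17 16
f 16 17 18
f 16 18 12
f 17 9 19
f 17 19 18
f 18 19 20
f 18 20 12
f 19 9 21
f 19 21 20
f 20 21 22
f 20 22 12
f 21 9 23
f 21 23 22
f 22 23 24
f 22 24 12
f 23 9 25
f 23 25 24
f 24 25 26
f 24 26 12
f 25 9 27
f 25 27 26
f 26 27 28
f 26 28 12
f 27 9 29
f 27 29 28
f 28 29 30
f 28 30 12
f 29 9 10
f 29 10 30
f 30 10 11
f 30 11 12



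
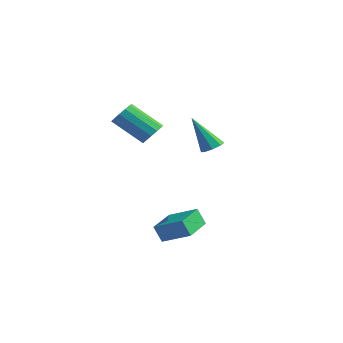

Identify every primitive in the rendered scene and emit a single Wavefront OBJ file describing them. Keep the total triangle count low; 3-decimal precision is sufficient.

v -0.507 2.254 0.879
v -0.152 2.681 1.178
v -1.453 1.766 2.701
v -0.565 2.867 1.013
v -0.944 2.695 0.77
v -1.067 2.264 0.591
v -0.862 1.828 0.581
v -0.448 1.642 0.745
v -0.069 1.814 0.988
v 0.053 2.245 1.168
v -0.1 -1.495 -4.179
v -0.465 -1.695 -3.27
v -0.766 0.154 -4.082
v -1.13 -0.047 -3.173
v 1.29 -0.973 -3.507
v 0.926 -1.174 -2.598
v 0.625 0.675 -3.41
v 0.26 0.475 -2.501
v -1.93 -0.332 2.009
v -1.474 -0.881 2.163
v -2.834 -1.657 3.424
v -3.29 -1.108 3.271
v -1.393 -0.583 2.435
v -2.752 -1.359 3.696
v -1.481 -0.206 2.571
v -2.841 -0.981 3.832
v -1.713 0.132 2.529
v -3.072 -0.644 3.79
v -2.013 0.322 2.323
v -3.373 -0.454 3.584
v -2.287 0.305 2.016
v -3.647 -0.471 3.277
v -2.448 0.085 1.708
v -3.807 -0.691 2.969
v -2.444 -0.267 1.495
v -3.804 -1.043 2.756
v -2.277 -0.64 1.446
v -3.637 -1.416 2.707
v -2 -0.915 1.575
v -3.36 -1.691 2.836
v -1.701 -1.005 1.843
v -3.06 -1.781 3.104
f 2 1 4
f 2 4 3
f 4 1 5
f 4 5 3
f 5 1 6
f 5 6 3
f 6 1 7
f 6 7 3
f 7 1 8
f 7 8 3
f 8 1 9
f 8 9 3
f 9 1 10
f 9 10 3
f 10 1 2
f 10 2 3
f 12 14 11
f 15 12 11
f 11 14 13
f 13 15 11
f 12 18 14
f 16 12 15
f 16 18 12
f 14 18 13
f 17 15 13
f 13 18 17
f 17 16 15
f 18 16 17
f 20 19 23
f 20 23 21
f 21 23 24
f 21 24 22
f 23 19 25
f 23 25 24
f 24 25 26
f 24 26 22
f 25 19 27
f 25 27 26
f 26 27 28
f 26 28 22
f 27 19 29
f 27 29 28
f 28 29 30
f 28 30 22
f 29 19 31
f 29 31 30
f 30 31 32
f 30 32 22
f 31 19 33
f 31 33 32
f 32 33 34
f 32 34 22
f 33 19 35
f 33 35 34
f 34 35 36
f 34 36 22
f 35 19 37
f 35 37 36
f 36 37 38
f 36 38 22
f 37 19 39
f 37 39 38
f 38 39 40
f 38 40 22
f 39 19 41
f 39 41 40
f 40 41 42
f 40 42 22
f 41 19 20
f 41 20 42
f 42 20 21
f 42 21 22



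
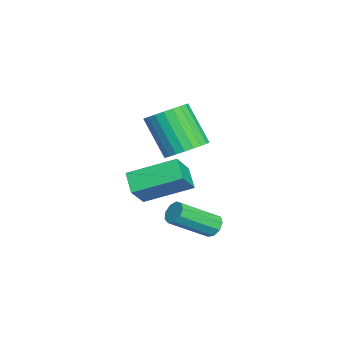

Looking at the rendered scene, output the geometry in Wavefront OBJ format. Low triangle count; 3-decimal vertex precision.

v 0.615 1.937 0.451
v 0.904 1.736 0.029
v 1.514 0.222 1.166
v 1.225 0.423 1.589
v 1.117 1.973 0.229
v 1.727 0.458 1.367
v 1.095 2.193 0.534
v 1.705 0.678 1.672
v 0.848 2.293 0.8
v 1.458 0.779 1.937
v 0.492 2.227 0.902
v 1.103 0.712 2.04
v 0.194 2.025 0.794
v 0.804 0.511 1.932
v 0.092 1.782 0.525
v 0.703 0.268 1.663
v 0.235 1.612 0.222
v 0.846 0.097 1.359
v 0.556 1.594 0.026
v 1.166 0.079 1.163
v -0.585 -1.038 2.13
v 0.29 -1.457 3.18
v -0.621 0.939 2.948
v 0.255 0.52 3.999
v 0.245 -0.78 1.541
v 1.121 -1.199 2.592
v 0.21 1.197 2.36
v 1.085 0.778 3.41
v -3.097 0.804 2.552
v -2.212 0.739 2.99
v -3.138 -0.15 4.727
v -4.023 -0.084 4.288
v -2.328 1.088 3.107
v -3.254 0.199 4.844
v -2.561 1.394 3.139
v -3.488 0.505 4.876
v -2.876 1.611 3.082
v -3.803 0.722 4.819
v -3.224 1.704 2.944
v -4.151 0.815 4.681
v -3.553 1.661 2.746
v -4.48 0.772 4.483
v -3.813 1.487 2.519
v -4.74 0.598 4.256
v -3.963 1.209 2.297
v -4.89 0.321 4.033
v -3.982 0.87 2.113
v -4.908 -0.019 3.85
v -3.866 0.521 1.996
v -4.792 -0.368 3.733
v -3.632 0.215 1.964
v -4.559 -0.674 3.701
v -3.317 -0.002 2.021
v -4.244 -0.891 3.758
v -2.969 -0.095 2.159
v -3.896 -0.984 3.896
v -2.64 -0.052 2.357
v -3.567 -0.941 4.094
v -2.38 0.122 2.584
v -3.307 -0.767 4.321
v -2.23 0.399 2.807
v -3.157 -0.489 4.543
f 2 1 5
f 2 5 3
f 3 5 6
f 3 6 4
f 5 1 7
f 5 7 6
f 6 7 8
f 6 8 4
f 7 1 9
f 7 9 8
f 8 9 10
f 8 10 4
f 9 1 11
f 9 11 10
f 10 11 12
f 10 12 4
f 11 1 13
f 11 13 12
f 12 13 14
f 12 14 4
f 13 1 15
f 13 15 14
f 14 15 16
f 14 16 4
f 15 1 17
f 15 17 16
f 16 17 18
f 16 18 4
f 17 1 19
f 17 19 18
f 18 19 20
f 18 20 4
f 19 1 2
f 19 2 20
f 20 2 3
f 20 3 4
f 22 24 21
f 25 22 21
f 21 24 23
f 23 25 21
f 22 28 24
f 26 22 25
f 26 28 22
f 24 28 23
f 27 25 23
f 23 28 27
f 27 26 25
f 28 26 27
f 30 29 33
f 30 33 31
f 31 33 34
f 31 34 32
f 33 29 35
f 33 35 34
f 34 35 36
f 34 36 32
f 35 29 37
f 35 37 36
f 36 37 38
f 36 38 32
f 37 29 39
f 37 39 38
f 38 39 40
f 38 40 32
f 39 29 41
f 39 41 40
f 40 41 42
f 40 42 32
f 41 29 43
f 41 43 42
f 42 43 44
f 42 44 32
f 43 29 45
f 43 45 44
f 44 45 46
f 44 46 32
f 45 29 47
f 45 47 46
f 46 47 48
f 46 48 32
f 47 29 49
f 47 49 48
f 48 49 50
f 48 50 32
f 49 29 51
f 49 51 50
f 50 51 52
f 50 52 32
f 51 29 53
f 51 53 52
f 52 53 54
f 52 54 32
f 53 29 55
f 53 55 54
f 54 55 56
f 54 56 32
f 55 29 57
f 55 57 56
f 56 57 58
f 56 58 32
f 57 29 59
f 57 59 58
f 58 59 60
f 58 60 32
f 59 29 61
f 59 61 60
f 60 61 62
f 60 62 32
f 61 29 30
f 61 30 62
f 62 30 31
f 62 31 32



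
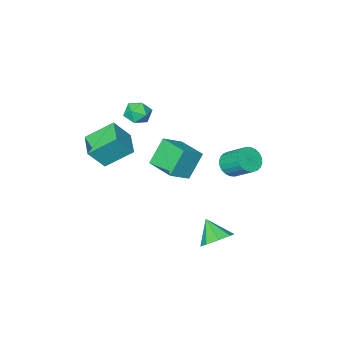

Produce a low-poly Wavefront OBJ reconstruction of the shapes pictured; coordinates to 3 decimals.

v 0.342 -1.657 3.944
v 0.962 -1.946 3.369
v -0.202 -2.994 4.031
v 0.418 -3.283 3.456
v 0.656 -3.028 4.278
v 0.992 -2.202 4.225
v -0.232 -2.738 3.175
v 0.104 -1.912 3.122
v 0.607 -2.614 2.894
v 1.156 -2.794 3.576
v -0.396 -2.146 3.824
v 0.153 -2.326 4.506
v -3.334 1.535 0.185
v -2.486 1.766 0.148
v -2.797 3.076 1.219
v -3.646 2.845 1.255
v -2.616 1.948 -0.112
v -2.927 3.258 0.959
v -2.856 2.068 -0.327
v -3.167 3.377 0.744
v -3.168 2.106 -0.465
v -3.479 3.415 0.606
v -3.506 2.057 -0.503
v -3.817 3.366 0.568
v -3.817 1.929 -0.437
v -4.129 3.238 0.634
v -4.055 1.741 -0.276
v -4.367 3.05 0.795
v -4.184 1.521 -0.045
v -4.495 2.831 1.026
v -4.183 1.304 0.221
v -4.494 2.614 1.292
v -4.053 1.122 0.481
v -4.364 2.432 1.552
v -3.813 1.003 0.696
v -4.124 2.312 1.767
v -3.501 0.965 0.834
v -3.812 2.274 1.905
v -3.163 1.014 0.872
v -3.474 2.323 1.943
v -2.851 1.142 0.806
v -3.163 2.451 1.877
v -2.613 1.33 0.645
v -2.925 2.639 1.716
v -2.485 1.549 0.414
v -2.796 2.859 1.485
v -0.641 4.014 -3.673
v 0.313 4.299 -3.413
v -0.619 2.906 -2.547
v -0.239 4.694 -3.013
v -1.027 4.691 -3
v -1.589 4.291 -3.382
v -1.596 3.729 -3.934
v -1.044 3.333 -4.334
v -0.255 3.337 -4.347
v 0.307 3.736 -3.965
v 0.131 -3.669 0.968
v 1.107 -3.936 2.296
v 0.878 -2.151 0.723
v 1.855 -2.418 2.051
v 1.545 -4.562 -0.251
v 2.522 -4.829 1.077
v 2.293 -3.044 -0.496
v 3.269 -3.311 0.832
v -1.814 -1.257 1.054
v -0.493 -1.211 1.884
v -1.923 0.699 1.121
v -0.603 0.744 1.95
v -0.797 -1.144 -0.57
v 0.523 -1.099 0.259
v -0.907 0.811 -0.504
v 0.414 0.857 0.326
f 1 12 6
f 1 6 2
f 1 2 8
f 1 8 11
f 1 11 12
f 2 6 10
f 6 12 5
f 12 11 3
f 11 8 7
f 8 2 9
f 4 10 5
f 4 5 3
f 4 3 7
f 4 7 9
f 4 9 10
f 5 10 6
f 3 5 12
f 7 3 11
f 9 7 8
f 10 9 2
f 14 13 17
f 14 17 15
f 15 17 18
f 15 18 16
f 17 13 19
f 17 19 18
f 18 19 20
f 18 20 16
f 19 13 21
f 19 21 20
f 20 21 22
f 20 22 16
f 21 13 23
f 21 23 22
f 22 23 24
f 22 24 16
f 23 13 25
f 23 25 24
f 24 25 26
f 24 26 16
f 25 13 27
f 25 27 26
f 26 27 28
f 26 28 16
f 27 13 29
f 27 29 28
f 28 29 30
f 28 30 16
f 29 13 31
f 29 31 30
f 30 31 32
f 30 32 16
f 31 13 33
f 31 33 32
f 32 33 34
f 32 34 16
f 33 13 35
f 33 35 34
f 34 35 36
f 34 36 16
f 35 13 37
f 35 37 36
f 36 37 38
f 36 38 16
f 37 13 39
f 37 39 38
f 38 39 40
f 38 40 16
f 39 13 41
f 39 41 40
f 40 41 42
f 40 42 16
f 41 13 43
f 41 43 42
f 42 43 44
f 42 44 16
f 43 13 45
f 43 45 44
f 44 45 46
f 44 46 16
f 45 13 14
f 45 14 46
f 46 14 15
f 46 15 16
f 48 47 50
f 48 50 49
f 50 47 51
f 50 51 49
f 51 47 52
f 51 52 49
f 52 47 53
f 52 53 49
f 53 47 54
f 53 54 49
f 54 47 55
f 54 55 49
f 55 47 56
f 55 56 49
f 56 47 48
f 56 48 49
f 58 60 57
f 61 58 57
f 57 60 59
f 59 61 57
f 58 64 60
f 62 58 61
f 62 64 58
f 60 64 59
f 63 61 59
f 59 64 63
f 63 62 61
f 64 62 63
f 66 68 65
f 69 66 65
f 65 68 67
f 67 69 65
f 66 72 68
f 70 66 69
f 70 72 66
f 68 72 67
f 71 69 67
f 67 72 71
f 71 70 69
f 72 70 71



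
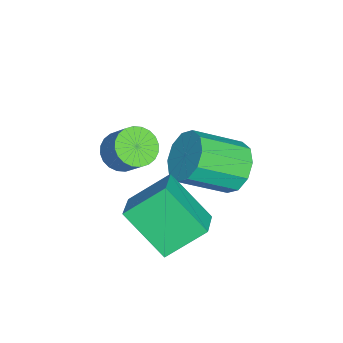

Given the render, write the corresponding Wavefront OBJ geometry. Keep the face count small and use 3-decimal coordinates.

v 0.81 -1.271 1.891
v 1.178 -0.809 1.381
v 1.697 -0.187 2.32
v 1.33 -0.649 2.829
v 0.918 -0.656 1.423
v 1.438 -0.034 2.362
v 0.642 -0.596 1.537
v 1.162 0.025 2.476
v 0.392 -0.64 1.704
v 0.911 -0.018 2.643
v 0.205 -0.779 1.9
v 0.724 -0.157 2.839
v 0.11 -0.993 2.094
v 0.63 -0.372 3.033
v 0.122 -1.25 2.258
v 0.642 -0.628 3.196
v 0.239 -1.51 2.365
v 0.759 -0.888 3.304
v 0.443 -1.733 2.4
v 0.962 -1.111 3.339
v 0.702 -1.886 2.358
v 1.222 -1.264 3.297
v 0.978 -1.945 2.244
v 1.498 -1.324 3.183
v 1.229 -1.902 2.077
v 1.748 -1.28 3.016
v 1.416 -1.763 1.881
v 1.935 -1.141 2.82
v 1.51 -1.548 1.687
v 2.03 -0.927 2.626
v 1.498 -1.292 1.524
v 2.018 -0.67 2.462
v 1.381 -1.032 1.416
v 1.901 -0.41 2.355
v -1.622 2.107 -0.878
v -0.638 2.393 -1.107
v 0.086 0.779 -0.012
v -0.898 0.493 0.218
v -0.81 2.69 -0.556
v -0.086 1.076 0.539
v -1.292 2.764 -0.128
v -0.568 1.15 0.967
v -1.9 2.587 0.014
v -1.176 0.973 1.109
v -2.402 2.227 -0.185
v -1.678 0.613 0.91
v -2.606 1.821 -0.648
v -1.882 0.207 0.447
v -2.434 1.524 -1.199
v -1.71 -0.09 -0.104
v -1.952 1.45 -1.627
v -1.228 -0.164 -0.532
v -1.344 1.627 -1.769
v -0.62 0.013 -0.674
v -0.842 1.987 -1.57
v -0.118 0.373 -0.475
v 1.115 -1.024 -0.446
v 0.522 0.293 0.645
v 1.697 0.479 -1.944
v 1.104 1.796 -0.852
v 2.376 -0.936 0.132
v 1.783 0.381 1.224
v 2.958 0.567 -1.365
v 2.365 1.884 -0.274
f 2 1 5
f 2 5 3
f 3 5 6
f 3 6 4
f 5 1 7
f 5 7 6
f 6 7 8
f 6 8 4
f 7 1 9
f 7 9 8
f 8 9 10
f 8 10 4
f 9 1 11
f 9 11 10
f 10 11 12
f 10 12 4
f 11 1 13
f 11 13 12
f 12 13 14
f 12 14 4
f 13 1 15
f 13 15 14
f 14 15 16
f 14 16 4
f 15 1 17
f 15 17 16
f 16 17 18
f 16 18 4
f 17 1 19
f 17 19 18
f 18 19 20
f 18 20 4
f 19 1 21
f 19 21 20
f 20 21 22
f 20 22 4
f 21 1 23
f 21 23 22
f 22 23 24
f 22 24 4
f 23 1 25
f 23 25 24
f 24 25 26
f 24 26 4
f 25 1 27
f 25 27 26
f 26 27 28
f 26 28 4
f 27 1 29
f 27 29 28
f 28 29 30
f 28 30 4
f 29 1 31
f 29 31 30
f 30 31 32
f 30 32 4
f 31 1 33
f 31 33 32
f 32 33 34
f 32 34 4
f 33 1 2
f 33 2 34
f 34 2 3
f 34 3 4
f 36 35 39
f 36 39 37
f 37 39 40
f 37 40 38
f 39 35 41
f 39 41 40
f 40 41 42
f 40 42 38
f 41 35 43
f 41 43 42
f 42 43 44
f 42 44 38
f 43 35 45
f 43 45 44
f 44 45 46
f 44 46 38
f 45 35 47
f 45 47 46
f 46 47 48
f 46 48 38
f 47 35 49
f 47 49 48
f 48 49 50
f 48 50 38
f 49 35 51
f 49 51 50
f 50 51 52
f 50 52 38
f 51 35 53
f 51 53 52
f 52 53 54
f 52 54 38
f 53 35 55
f 53 55 54
f 54 55 56
f 54 56 38
f 55 35 36
f 55 36 56
f 56 36 37
f 56 37 38
f 58 60 57
f 61 58 57
f 57 60 59
f 59 61 57
f 58 64 60
f 62 58 61
f 62 64 58
f 60 64 59
f 63 61 59
f 59 64 63
f 63 62 61
f 64 62 63



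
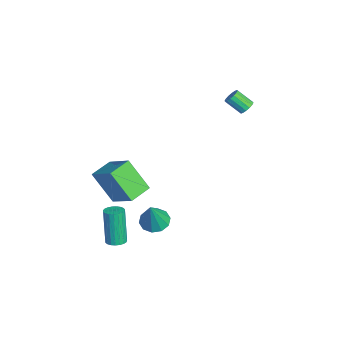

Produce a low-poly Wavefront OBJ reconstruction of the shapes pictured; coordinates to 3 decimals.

v 1.002 -3.784 -3.935
v 1.556 -3.865 -3.781
v 0.971 -3.896 -1.692
v 0.418 -3.816 -1.845
v 1.538 -3.624 -3.782
v 0.954 -3.655 -1.693
v 1.428 -3.411 -3.81
v 0.844 -3.443 -1.72
v 1.245 -3.263 -3.859
v 0.66 -3.294 -1.77
v 1.019 -3.205 -3.921
v 0.435 -3.236 -1.832
v 0.79 -3.247 -3.986
v 0.206 -3.278 -1.896
v 0.599 -3.382 -4.042
v 0.014 -3.413 -1.952
v 0.476 -3.586 -4.079
v -0.108 -3.618 -1.989
v 0.445 -3.825 -4.091
v -0.139 -3.857 -2.002
v 0.51 -4.057 -4.076
v -0.074 -4.088 -1.987
v 0.66 -4.242 -4.037
v 0.076 -4.273 -1.948
v 0.87 -4.347 -3.98
v 0.285 -4.379 -1.891
v 1.102 -4.355 -3.916
v 0.517 -4.387 -1.826
v 1.317 -4.265 -3.854
v 0.732 -4.296 -1.764
v 1.477 -4.091 -3.807
v 0.893 -4.123 -1.717
v -0.561 -1.555 -3.797
v 0.188 -1.797 -4.144
v 0.161 -1.865 -2.023
v 0.208 -1.272 -4.06
v -0.066 -0.856 -3.876
v -0.529 -0.706 -3.661
v -1.004 -0.881 -3.499
v -1.31 -1.313 -3.45
v -1.329 -1.838 -3.534
v -1.055 -2.254 -3.718
v -0.592 -2.404 -3.933
v -0.117 -2.229 -4.095
v -2.014 -4.768 -0.784
v -0.621 -3.873 0.373
v -2.881 -3.72 -0.552
v -1.488 -2.825 0.605
v -1.232 -3.735 -2.525
v 0.161 -2.84 -1.368
v -2.099 -2.687 -2.293
v -0.706 -1.792 -1.136
v -3.628 3.836 2.662
v -3.227 3.919 2.966
v -3.631 3.108 3.722
v -4.032 3.024 3.418
v -3.412 4.088 3.049
v -3.816 3.277 3.805
v -3.655 4.19 3.028
v -4.058 3.378 3.784
v -3.89 4.196 2.909
v -4.294 3.385 3.665
v -4.056 4.106 2.724
v -4.459 3.295 3.48
v -4.107 3.944 2.523
v -4.51 3.132 3.278
v -4.029 3.752 2.358
v -4.433 2.941 3.114
v -3.844 3.583 2.275
v -4.248 2.772 3.031
v -3.602 3.482 2.296
v -4.005 2.67 3.052
v -3.366 3.475 2.415
v -3.77 2.664 3.171
v -3.201 3.565 2.6
v -3.604 2.754 3.356
v -3.15 3.728 2.802
v -3.553 2.916 3.557
f 2 1 5
f 2 5 3
f 3 5 6
f 3 6 4
f 5 1 7
f 5 7 6
f 6 7 8
f 6 8 4
f 7 1 9
f 7 9 8
f 8 9 10
f 8 10 4
f 9 1 11
f 9 11 10
f 10 11 12
f 10 12 4
f 11 1 13
f 11 13 12
f 12 13 14
f 12 14 4
f 13 1 15
f 13 15 14
f 14 15 16
f 14 16 4
f 15 1 17
f 15 17 16
f 16 17 18
f 16 18 4
f 17 1 19
f 17 19 18
f 18 19 20
f 18 20 4
f 19 1 21
f 19 21 20
f 20 21 22
f 20 22 4
f 21 1 23
f 21 23 22
f 22 23 24
f 22 24 4
f 23 1 25
f 23 25 24
f 24 25 26
f 24 26 4
f 25 1 27
f 25 27 26
f 26 27 28
f 26 28 4
f 27 1 29
f 27 29 28
f 28 29 30
f 28 30 4
f 29 1 31
f 29 31 30
f 30 31 32
f 30 32 4
f 31 1 2
f 31 2 32
f 32 2 3
f 32 3 4
f 34 33 36
f 34 36 35
f 36 33 37
f 36 37 35
f 37 33 38
f 37 38 35
f 38 33 39
f 38 39 35
f 39 33 40
f 39 40 35
f 40 33 41
f 40 41 35
f 41 33 42
f 41 42 35
f 42 33 43
f 42 43 35
f 43 33 44
f 43 44 35
f 44 33 34
f 44 34 35
f 46 48 45
f 49 46 45
f 45 48 47
f 47 49 45
f 46 52 48
f 50 46 49
f 50 52 46
f 48 52 47
f 51 49 47
f 47 52 51
f 51 50 49
f 52 50 51
f 54 53 57
f 54 57 55
f 55 57 58
f 55 58 56
f 57 53 59
f 57 59 58
f 58 59 60
f 58 60 56
f 59 53 61
f 59 61 60
f 60 61 62
f 60 62 56
f 61 53 63
f 61 63 62
f 62 63 64
f 62 64 56
f 63 53 65
f 63 65 64
f 64 65 66
f 64 66 56
f 65 53 67
f 65 67 66
f 66 67 68
f 66 68 56
f 67 53 69
f 67 69 68
f 68 69 70
f 68 70 56
f 69 53 71
f 69 71 70
f 70 71 72
f 70 72 56
f 71 53 73
f 71 73 72
f 72 73 74
f 72 74 56
f 73 53 75
f 73 75 74
f 74 75 76
f 74 76 56
f 75 53 77
f 75 77 76
f 76 77 78
f 76 78 56
f 77 53 54
f 77 54 78
f 78 54 55
f 78 55 56



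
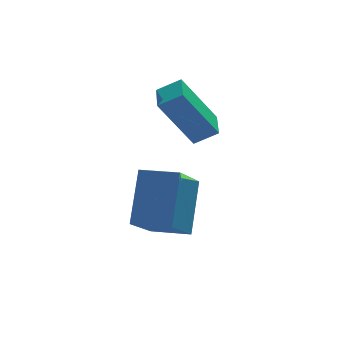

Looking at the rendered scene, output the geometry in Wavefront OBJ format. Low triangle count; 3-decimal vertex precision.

v -4.153 0.112 -3.201
v -3.559 1.305 -1.736
v -3.195 1.361 -4.606
v -2.601 2.554 -3.142
v -3.079 -0.574 -3.078
v -2.485 0.619 -1.614
v -2.121 0.675 -4.484
v -1.527 1.868 -3.019
v -1.435 2.768 -1.906
v -2.531 2.939 -0.122
v -1.187 3.787 -1.85
v -2.282 3.957 -0.067
v -0.698 2.563 -1.433
v -1.793 2.733 0.35
v -0.449 3.581 -1.378
v -1.545 3.752 0.406
f 2 4 1
f 5 2 1
f 1 4 3
f 3 5 1
f 2 8 4
f 6 2 5
f 6 8 2
f 4 8 3
f 7 5 3
f 3 8 7
f 7 6 5
f 8 6 7
f 10 12 9
f 13 10 9
f 9 12 11
f 11 13 9
f 10 16 12
f 14 10 13
f 14 16 10
f 12 16 11
f 15 13 11
f 11 16 15
f 15 14 13
f 16 14 15



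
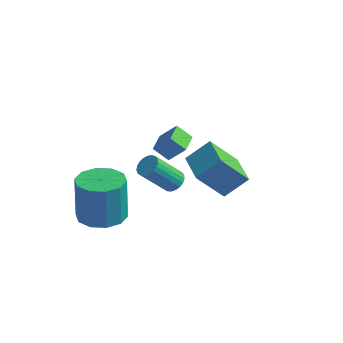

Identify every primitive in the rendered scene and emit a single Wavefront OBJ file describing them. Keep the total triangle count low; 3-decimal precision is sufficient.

v 3.485 -1.514 -2.288
v 2.646 -2.243 -0.898
v 4.199 -0.847 -1.508
v 3.36 -1.575 -0.117
v 4.44 -2.565 -2.263
v 3.601 -3.293 -0.872
v 5.154 -1.897 -1.482
v 4.315 -2.626 -0.092
v -0.205 -3.795 -4.323
v 0.427 -4.579 -4.165
v 0.278 -4.309 -2.22
v -0.355 -3.525 -2.377
v 0.775 -4.055 -4.211
v 0.625 -3.785 -2.266
v 0.748 -3.432 -4.3
v 0.598 -3.162 -2.354
v 0.357 -2.947 -4.397
v 0.207 -2.677 -2.452
v -0.249 -2.786 -4.466
v -0.399 -2.516 -2.521
v -0.838 -3.011 -4.48
v -0.987 -2.741 -2.535
v -1.185 -3.535 -4.434
v -1.335 -3.265 -2.489
v -1.158 -4.158 -4.346
v -1.308 -3.888 -2.4
v -0.767 -4.643 -4.248
v -0.917 -4.373 -2.303
v -0.161 -4.804 -4.179
v -0.311 -4.534 -2.234
v 2.312 -2.57 -2.18
v 2.772 -2.708 -1.98
v 2.007 -3.428 -0.72
v 1.548 -3.29 -0.92
v 2.74 -2.515 -1.889
v 1.975 -3.235 -0.629
v 2.633 -2.331 -1.848
v 1.869 -3.051 -0.589
v 2.472 -2.188 -1.865
v 1.707 -2.908 -0.605
v 2.282 -2.112 -1.936
v 1.518 -2.832 -0.676
v 2.098 -2.114 -2.049
v 1.334 -2.834 -0.79
v 1.951 -2.196 -2.185
v 1.186 -2.916 -0.926
v 1.867 -2.342 -2.32
v 1.102 -3.062 -1.061
v 1.859 -2.528 -2.431
v 1.094 -3.248 -1.171
v 1.93 -2.721 -2.498
v 1.165 -3.441 -1.239
v 2.067 -2.887 -2.51
v 1.302 -3.607 -1.251
v 2.246 -2.999 -2.465
v 1.481 -3.719 -1.206
v 2.437 -3.037 -2.371
v 1.672 -3.757 -1.112
v 2.606 -2.994 -2.244
v 1.842 -3.714 -0.984
v 2.725 -2.878 -2.105
v 1.96 -3.598 -0.846
v 0.513 0.631 -4.144
v -0.135 0.516 -3.575
v 0.34 1.596 -4.145
v -0.308 1.48 -3.576
v 1.228 0.76 -3.304
v 0.58 0.644 -2.735
v 1.055 1.724 -3.305
v 0.407 1.609 -2.736
f 2 4 1
f 5 2 1
f 1 4 3
f 3 5 1
f 2 8 4
f 6 2 5
f 6 8 2
f 4 8 3
f 7 5 3
f 3 8 7
f 7 6 5
f 8 6 7
f 10 9 13
f 10 13 11
f 11 13 14
f 11 14 12
f 13 9 15
f 13 15 14
f 14 15 16
f 14 16 12
f 15 9 17
f 15 17 16
f 16 17 18
f 16 18 12
f 17 9 19
f 17 19 18
f 18 19 20
f 18 20 12
f 19 9 21
f 19 21 20
f 20 21 22
f 20 22 12
f 21 9 23
f 21 23 22
f 22 23 24
f 22 24 12
f 23 9 25
f 23 25 24
f 24 25 26
f 24 26 12
f 25 9 27
f 25 27 26
f 26 27 28
f 26 28 12
f 27 9 29
f 27 29 28
f 28 29 30
f 28 30 12
f 29 9 10
f 29 10 30
f 30 10 11
f 30 11 12
f 32 31 35
f 32 35 33
f 33 35 36
f 33 36 34
f 35 31 37
f 35 37 36
f 36 37 38
f 36 38 34
f 37 31 39
f 37 39 38
f 38 39 40
f 38 40 34
f 39 31 41
f 39 41 40
f 40 41 42
f 40 42 34
f 41 31 43
f 41 43 42
f 42 43 44
f 42 44 34
f 43 31 45
f 43 45 44
f 44 45 46
f 44 46 34
f 45 31 47
f 45 47 46
f 46 47 48
f 46 48 34
f 47 31 49
f 47 49 48
f 48 49 50
f 48 50 34
f 49 31 51
f 49 51 50
f 50 51 52
f 50 52 34
f 51 31 53
f 51 53 52
f 52 53 54
f 52 54 34
f 53 31 55
f 53 55 54
f 54 55 56
f 54 56 34
f 55 31 57
f 55 57 56
f 56 57 58
f 56 58 34
f 57 31 59
f 57 59 58
f 58 59 60
f 58 60 34
f 59 31 61
f 59 61 60
f 60 61 62
f 60 62 34
f 61 31 32
f 61 32 62
f 62 32 33
f 62 33 34
f 64 66 63
f 67 64 63
f 63 66 65
f 65 67 63
f 64 70 66
f 68 64 67
f 68 70 64
f 66 70 65
f 69 67 65
f 65 70 69
f 69 68 67
f 70 68 69



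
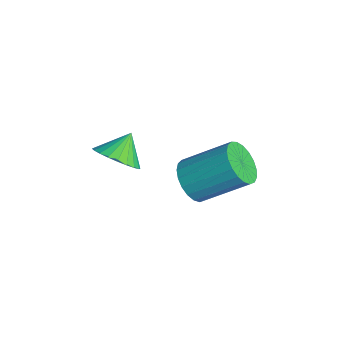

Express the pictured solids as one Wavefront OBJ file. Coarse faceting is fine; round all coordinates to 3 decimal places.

v 1.53 1.005 -2.4
v 2.127 0.445 -1.981
v 2.767 2.054 -0.741
v 2.17 2.615 -1.16
v 2.337 0.583 -2.269
v 2.977 2.192 -1.029
v 2.407 0.795 -2.58
v 3.048 2.404 -1.34
v 2.326 1.043 -2.86
v 2.966 2.652 -1.62
v 2.107 1.284 -3.06
v 2.747 2.893 -1.82
v 1.788 1.478 -3.146
v 2.429 3.087 -1.906
v 1.425 1.589 -3.103
v 2.065 3.198 -1.863
v 1.079 1.6 -2.939
v 1.72 3.209 -1.699
v 0.812 1.508 -2.681
v 1.453 3.117 -1.441
v 0.669 1.329 -2.375
v 1.309 2.938 -1.135
v 0.674 1.094 -2.073
v 1.315 2.703 -0.833
v 0.828 0.844 -1.828
v 1.468 2.453 -0.588
v 1.103 0.622 -1.681
v 1.743 2.231 -0.441
v 1.451 0.466 -1.659
v 2.092 2.075 -0.419
v 1.814 0.403 -1.765
v 2.454 2.012 -0.525
v 2.062 -1.852 0.36
v 2.859 -1.444 0.521
v 1.558 -1.168 1.12
v 2.731 -1.244 0.257
v 2.501 -1.137 0.008
v 2.205 -1.139 -0.187
v 1.886 -1.249 -0.299
v 1.595 -1.451 -0.31
v 1.374 -1.714 -0.22
v 1.258 -1.998 -0.041
v 1.265 -2.26 0.199
v 1.392 -2.46 0.463
v 1.622 -2.567 0.711
v 1.919 -2.565 0.906
v 2.237 -2.455 1.018
v 2.529 -2.253 1.03
v 2.75 -1.99 0.939
v 2.866 -1.706 0.761
f 2 1 5
f 2 5 3
f 3 5 6
f 3 6 4
f 5 1 7
f 5 7 6
f 6 7 8
f 6 8 4
f 7 1 9
f 7 9 8
f 8 9 10
f 8 10 4
f 9 1 11
f 9 11 10
f 10 11 12
f 10 12 4
f 11 1 13
f 11 13 12
f 12 13 14
f 12 14 4
f 13 1 15
f 13 15 14
f 14 15 16
f 14 16 4
f 15 1 17
f 15 17 16
f 16 17 18
f 16 18 4
f 17 1 19
f 17 19 18
f 18 19 20
f 18 20 4
f 19 1 21
f 19 21 20
f 20 21 22
f 20 22 4
f 21 1 23
f 21 23 22
f 22 23 24
f 22 24 4
f 23 1 25
f 23 25 24
f 24 25 26
f 24 26 4
f 25 1 27
f 25 27 26
f 26 27 28
f 26 28 4
f 27 1 29
f 27 29 28
f 28 29 30
f 28 30 4
f 29 1 31
f 29 31 30
f 30 31 32
f 30 32 4
f 31 1 2
f 31 2 32
f 32 2 3
f 32 3 4
f 34 33 36
f 34 36 35
f 36 33 37
f 36 37 35
f 37 33 38
f 37 38 35
f 38 33 39
f 38 39 35
f 39 33 40
f 39 40 35
f 40 33 41
f 40 41 35
f 41 33 42
f 41 42 35
f 42 33 43
f 42 43 35
f 43 33 44
f 43 44 35
f 44 33 45
f 44 45 35
f 45 33 46
f 45 46 35
f 46 33 47
f 46 47 35
f 47 33 48
f 47 48 35
f 48 33 49
f 48 49 35
f 49 33 50
f 49 50 35
f 50 33 34
f 50 34 35



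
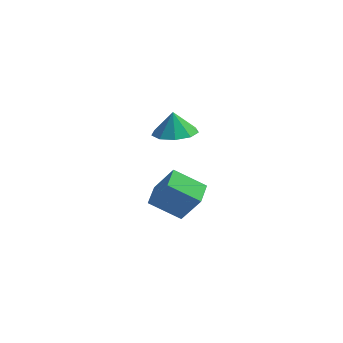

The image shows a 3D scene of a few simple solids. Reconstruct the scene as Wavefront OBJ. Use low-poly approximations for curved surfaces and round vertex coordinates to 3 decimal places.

v -1.902 -1.591 2.549
v -0.881 -1.604 2.685
v -2.038 -1.229 3.611
v -1.084 -0.974 2.444
v -1.67 -0.632 2.252
v -2.364 -0.739 2.2
v -2.842 -1.245 2.31
v -2.88 -1.912 2.533
v -2.461 -2.429 2.763
v -1.78 -2.554 2.893
v -1.156 -2.228 2.862
v -1.65 -1.37 -3.706
v -3.159 -1.262 -2.826
v -1.519 -0.221 -3.622
v -3.028 -0.113 -2.742
v -0.752 -1.587 -2.138
v -2.261 -1.479 -1.258
v -0.621 -0.438 -2.054
v -2.13 -0.33 -1.174
f 2 1 4
f 2 4 3
f 4 1 5
f 4 5 3
f 5 1 6
f 5 6 3
f 6 1 7
f 6 7 3
f 7 1 8
f 7 8 3
f 8 1 9
f 8 9 3
f 9 1 10
f 9 10 3
f 10 1 11
f 10 11 3
f 11 1 2
f 11 2 3
f 13 15 12
f 16 13 12
f 12 15 14
f 14 16 12
f 13 19 15
f 17 13 16
f 17 19 13
f 15 19 14
f 18 16 14
f 14 19 18
f 18 17 16
f 19 17 18



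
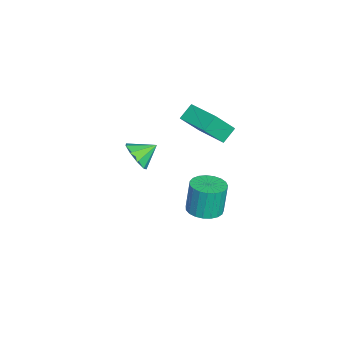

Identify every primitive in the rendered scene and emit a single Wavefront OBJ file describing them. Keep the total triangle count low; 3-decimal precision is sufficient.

v -3.446 -4.41 0.569
v -2.817 -4.68 1.417
v -3.914 -3.23 1.291
v -2.438 -4.242 0.948
v -2.53 -3.882 0.301
v -3.051 -3.77 -0.22
v -3.757 -3.956 -0.373
v -4.317 -4.355 -0.084
v -4.47 -4.779 0.509
v -4.143 -5.031 1.131
v -3.491 -4.991 1.489
v -5.298 -0.219 2.923
v -4.571 -1.286 4.528
v -3.731 1.258 3.196
v -3.005 0.191 4.801
v -4.595 -0.831 2.199
v -3.869 -1.898 3.804
v -3.029 0.646 2.472
v -2.302 -0.421 4.077
v 3.033 -0.087 1.834
v 3.958 -0.53 2.006
v 3.692 -0.335 3.938
v 2.767 0.107 3.766
v 4.063 -0.111 1.978
v 3.797 0.084 3.91
v 3.989 0.312 1.925
v 3.723 0.506 3.857
v 3.75 0.666 1.857
v 3.484 0.86 3.789
v 3.387 0.889 1.784
v 3.121 1.084 3.716
v 2.963 0.944 1.72
v 2.697 1.139 3.653
v 2.551 0.821 1.676
v 2.285 1.015 3.608
v 2.222 0.54 1.659
v 1.956 0.735 3.591
v 2.034 0.151 1.672
v 1.768 0.345 3.605
v 2.018 -0.279 1.714
v 1.752 -0.085 3.646
v 2.178 -0.676 1.776
v 1.912 -0.482 3.708
v 2.485 -0.971 1.848
v 2.22 -0.777 3.78
v 2.888 -1.114 1.917
v 2.622 -0.919 3.849
v 3.315 -1.079 1.973
v 3.049 -0.884 3.905
v 3.694 -0.872 2.004
v 3.428 -0.677 3.936
f 2 1 4
f 2 4 3
f 4 1 5
f 4 5 3
f 5 1 6
f 5 6 3
f 6 1 7
f 6 7 3
f 7 1 8
f 7 8 3
f 8 1 9
f 8 9 3
f 9 1 10
f 9 10 3
f 10 1 11
f 10 11 3
f 11 1 2
f 11 2 3
f 13 15 12
f 16 13 12
f 12 15 14
f 14 16 12
f 13 19 15
f 17 13 16
f 17 19 13
f 15 19 14
f 18 16 14
f 14 19 18
f 18 17 16
f 19 17 18
f 21 20 24
f 21 24 22
f 22 24 25
f 22 25 23
f 24 20 26
f 24 26 25
f 25 26 27
f 25 27 23
f 26 20 28
f 26 28 27
f 27 28 29
f 27 29 23
f 28 20 30
f 28 30 29
f 29 30 31
f 29 31 23
f 30 20 32
f 30 32 31
f 31 32 33
f 31 33 23
f 32 20 34
f 32 34 33
f 33 34 35
f 33 35 23
f 34 20 36
f 34 36 35
f 35 36 37
f 35 37 23
f 36 20 38
f 36 38 37
f 37 38 39
f 37 39 23
f 38 20 40
f 38 40 39
f 39 40 41
f 39 41 23
f 40 20 42
f 40 42 41
f 41 42 43
f 41 43 23
f 42 20 44
f 42 44 43
f 43 44 45
f 43 45 23
f 44 20 46
f 44 46 45
f 45 46 47
f 45 47 23
f 46 20 48
f 46 48 47
f 47 48 49
f 47 49 23
f 48 20 50
f 48 50 49
f 49 50 51
f 49 51 23
f 50 20 21
f 50 21 51
f 51 21 22
f 51 22 23



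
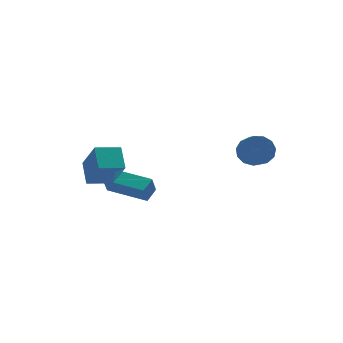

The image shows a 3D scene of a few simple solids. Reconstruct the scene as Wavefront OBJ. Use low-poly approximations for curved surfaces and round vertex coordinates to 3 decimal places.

v 3.83 -2.069 2.424
v 4.411 -2.458 2.103
v 4.072 -3.601 2.875
v 3.49 -3.211 3.196
v 4.573 -2.267 2.457
v 4.234 -3.41 3.229
v 4.499 -2.013 2.801
v 4.159 -3.155 3.573
v 4.212 -1.776 3.025
v 3.873 -2.919 3.797
v 3.804 -1.633 3.058
v 3.465 -2.775 3.83
v 3.404 -1.628 2.89
v 3.065 -2.77 3.662
v 3.139 -1.762 2.574
v 2.8 -2.905 3.346
v 3.094 -1.995 2.21
v 2.754 -3.137 2.982
v 3.282 -2.25 1.915
v 2.942 -3.393 2.686
v 3.644 -2.448 1.78
v 3.305 -3.591 2.552
v 4.065 -2.526 1.851
v 3.726 -3.668 2.622
v -2.194 0.736 1.137
v -2.002 1.764 1.821
v -2.406 1.814 -0.425
v -2.214 2.843 0.259
v -1.006 0.657 0.921
v -0.814 1.686 1.605
v -1.218 1.736 -0.641
v -1.026 2.764 0.043
v -0.982 3.138 -1.984
v -1.264 2.879 -1.082
v -0.389 3.606 -1.664
v -0.672 3.347 -0.762
v 0.332 1.513 -2.038
v 0.049 1.254 -1.136
v 0.924 1.981 -1.718
v 0.642 1.722 -0.816
f 2 1 5
f 2 5 3
f 3 5 6
f 3 6 4
f 5 1 7
f 5 7 6
f 6 7 8
f 6 8 4
f 7 1 9
f 7 9 8
f 8 9 10
f 8 10 4
f 9 1 11
f 9 11 10
f 10 11 12
f 10 12 4
f 11 1 13
f 11 13 12
f 12 13 14
f 12 14 4
f 13 1 15
f 13 15 14
f 14 15 16
f 14 16 4
f 15 1 17
f 15 17 16
f 16 17 18
f 16 18 4
f 17 1 19
f 17 19 18
f 18 19 20
f 18 20 4
f 19 1 21
f 19 21 20
f 20 21 22
f 20 22 4
f 21 1 23
f 21 23 22
f 22 23 24
f 22 24 4
f 23 1 2
f 23 2 24
f 24 2 3
f 24 3 4
f 26 28 25
f 29 26 25
f 25 28 27
f 27 29 25
f 26 32 28
f 30 26 29
f 30 32 26
f 28 32 27
f 31 29 27
f 27 32 31
f 31 30 29
f 32 30 31
f 34 36 33
f 37 34 33
f 33 36 35
f 35 37 33
f 34 40 36
f 38 34 37
f 38 40 34
f 36 40 35
f 39 37 35
f 35 40 39
f 39 38 37
f 40 38 39



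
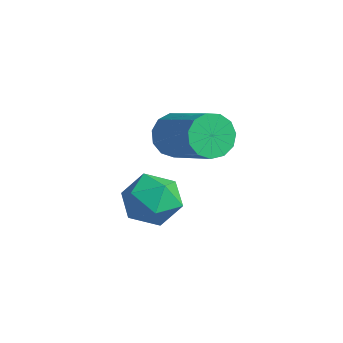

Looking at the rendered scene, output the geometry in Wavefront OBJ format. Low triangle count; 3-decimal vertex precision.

v 1.773 -2.452 -1.539
v 2.645 -2.178 -2.08
v 2.635 -3.742 -0.8
v 3.507 -3.468 -1.341
v 3.14 -2.836 -0.571
v 2.607 -2.039 -1.028
v 2.673 -3.881 -1.852
v 2.14 -3.084 -2.309
v 3.202 -3.062 -2.273
v 3.49 -2.415 -1.481
v 1.79 -3.505 -1.399
v 2.078 -2.858 -0.607
v 2.471 -1.942 0.998
v 2.83 -2.264 0.309
v 4.707 -2.32 1.314
v 4.349 -1.998 2.002
v 2.865 -1.793 0.271
v 4.742 -1.849 1.275
v 2.775 -1.37 0.463
v 4.652 -1.426 1.467
v 2.588 -1.128 0.824
v 4.466 -1.185 1.829
v 2.365 -1.145 1.241
v 4.242 -1.201 2.246
v 2.175 -1.415 1.581
v 4.052 -1.471 2.585
v 2.079 -1.852 1.735
v 3.957 -1.908 2.74
v 2.108 -2.317 1.655
v 3.985 -2.374 2.66
v 2.252 -2.664 1.367
v 4.129 -2.72 2.372
v 2.466 -2.781 0.961
v 4.343 -2.837 1.966
v 2.681 -2.632 0.567
v 4.559 -2.688 1.572
f 1 12 6
f 1 6 2
f 1 2 8
f 1 8 11
f 1 11 12
f 2 6 10
f 6 12 5
f 12 11 3
f 11 8 7
f 8 2 9
f 4 10 5
f 4 5 3
f 4 3 7
f 4 7 9
f 4 9 10
f 5 10 6
f 3 5 12
f 7 3 11
f 9 7 8
f 10 9 2
f 14 13 17
f 14 17 15
f 15 17 18
f 15 18 16
f 17 13 19
f 17 19 18
f 18 19 20
f 18 20 16
f 19 13 21
f 19 21 20
f 20 21 22
f 20 22 16
f 21 13 23
f 21 23 22
f 22 23 24
f 22 24 16
f 23 13 25
f 23 25 24
f 24 25 26
f 24 26 16
f 25 13 27
f 25 27 26
f 26 27 28
f 26 28 16
f 27 13 29
f 27 29 28
f 28 29 30
f 28 30 16
f 29 13 31
f 29 31 30
f 30 31 32
f 30 32 16
f 31 13 33
f 31 33 32
f 32 33 34
f 32 34 16
f 33 13 35
f 33 35 34
f 34 35 36
f 34 36 16
f 35 13 14
f 35 14 36
f 36 14 15
f 36 15 16

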